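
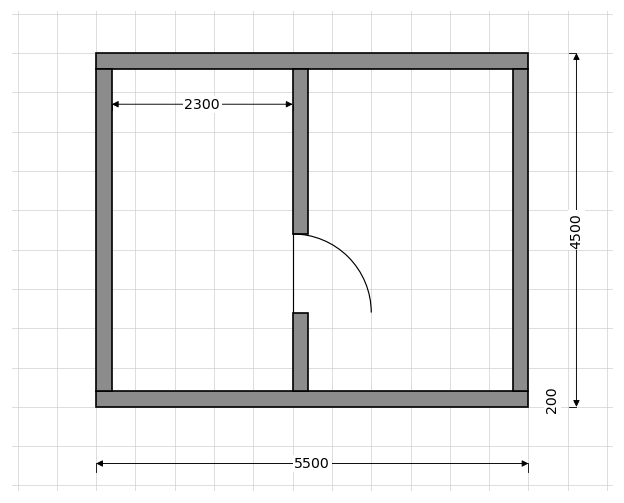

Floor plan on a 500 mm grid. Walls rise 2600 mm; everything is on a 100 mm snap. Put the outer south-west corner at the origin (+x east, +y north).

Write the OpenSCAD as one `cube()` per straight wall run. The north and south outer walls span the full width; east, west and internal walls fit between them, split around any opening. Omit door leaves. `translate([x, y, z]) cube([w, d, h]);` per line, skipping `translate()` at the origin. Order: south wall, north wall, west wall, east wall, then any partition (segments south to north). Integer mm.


cube([5500, 200, 2600]);
translate([0, 4300, 0]) cube([5500, 200, 2600]);
translate([0, 200, 0]) cube([200, 4100, 2600]);
translate([5300, 200, 0]) cube([200, 4100, 2600]);
translate([2500, 200, 0]) cube([200, 1000, 2600]);
translate([2500, 2200, 0]) cube([200, 2100, 2600]);


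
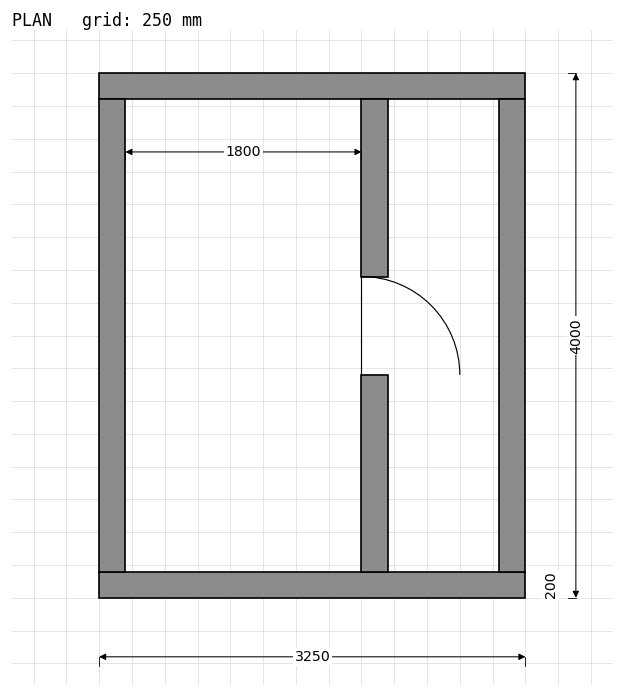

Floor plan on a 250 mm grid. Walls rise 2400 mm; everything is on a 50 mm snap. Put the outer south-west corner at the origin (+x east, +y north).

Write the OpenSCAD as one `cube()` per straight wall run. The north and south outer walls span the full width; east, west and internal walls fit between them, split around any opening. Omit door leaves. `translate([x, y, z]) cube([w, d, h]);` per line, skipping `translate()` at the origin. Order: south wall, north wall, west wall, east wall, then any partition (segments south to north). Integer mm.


cube([3250, 200, 2400]);
translate([0, 3800, 0]) cube([3250, 200, 2400]);
translate([0, 200, 0]) cube([200, 3600, 2400]);
translate([3050, 200, 0]) cube([200, 3600, 2400]);
translate([2000, 200, 0]) cube([200, 1500, 2400]);
translate([2000, 2450, 0]) cube([200, 1350, 2400]);


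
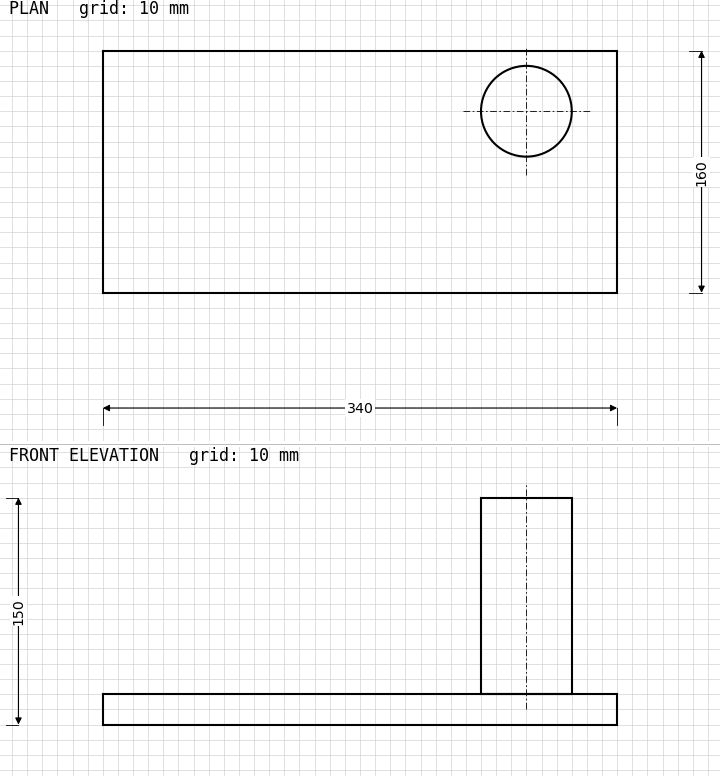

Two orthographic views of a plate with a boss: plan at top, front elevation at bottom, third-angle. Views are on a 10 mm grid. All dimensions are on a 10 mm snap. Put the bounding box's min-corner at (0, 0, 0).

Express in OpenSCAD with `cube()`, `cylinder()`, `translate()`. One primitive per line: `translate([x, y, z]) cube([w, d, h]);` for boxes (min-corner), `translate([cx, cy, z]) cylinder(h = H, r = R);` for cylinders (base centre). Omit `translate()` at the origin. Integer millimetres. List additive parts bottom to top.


cube([340, 160, 20]);
translate([280, 120, 20]) cylinder(h = 130, r = 30);


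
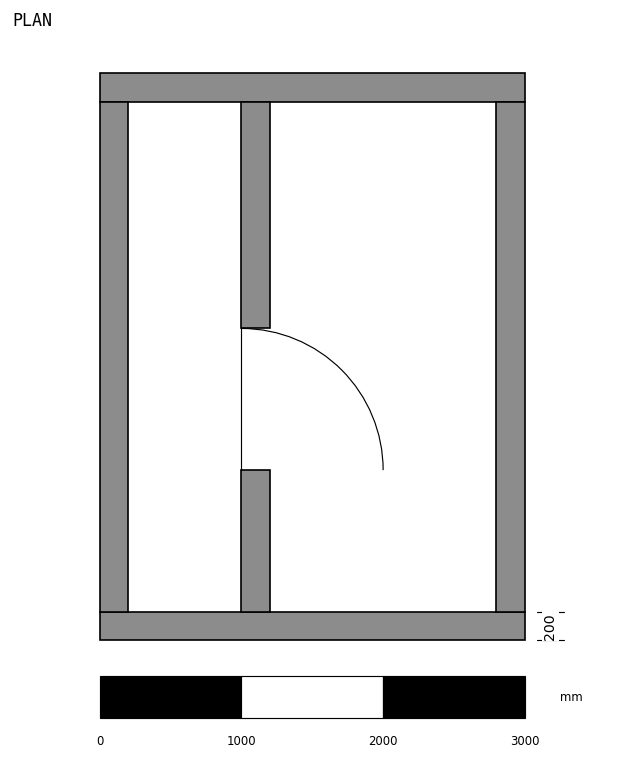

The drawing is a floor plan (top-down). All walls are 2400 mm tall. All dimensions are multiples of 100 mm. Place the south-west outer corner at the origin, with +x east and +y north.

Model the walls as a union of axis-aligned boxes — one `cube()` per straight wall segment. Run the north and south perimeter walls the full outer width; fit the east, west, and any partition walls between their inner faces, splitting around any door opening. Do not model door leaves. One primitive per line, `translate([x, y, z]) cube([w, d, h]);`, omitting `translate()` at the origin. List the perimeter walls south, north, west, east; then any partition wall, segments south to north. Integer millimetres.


cube([3000, 200, 2400]);
translate([0, 3800, 0]) cube([3000, 200, 2400]);
translate([0, 200, 0]) cube([200, 3600, 2400]);
translate([2800, 200, 0]) cube([200, 3600, 2400]);
translate([1000, 200, 0]) cube([200, 1000, 2400]);
translate([1000, 2200, 0]) cube([200, 1600, 2400]);


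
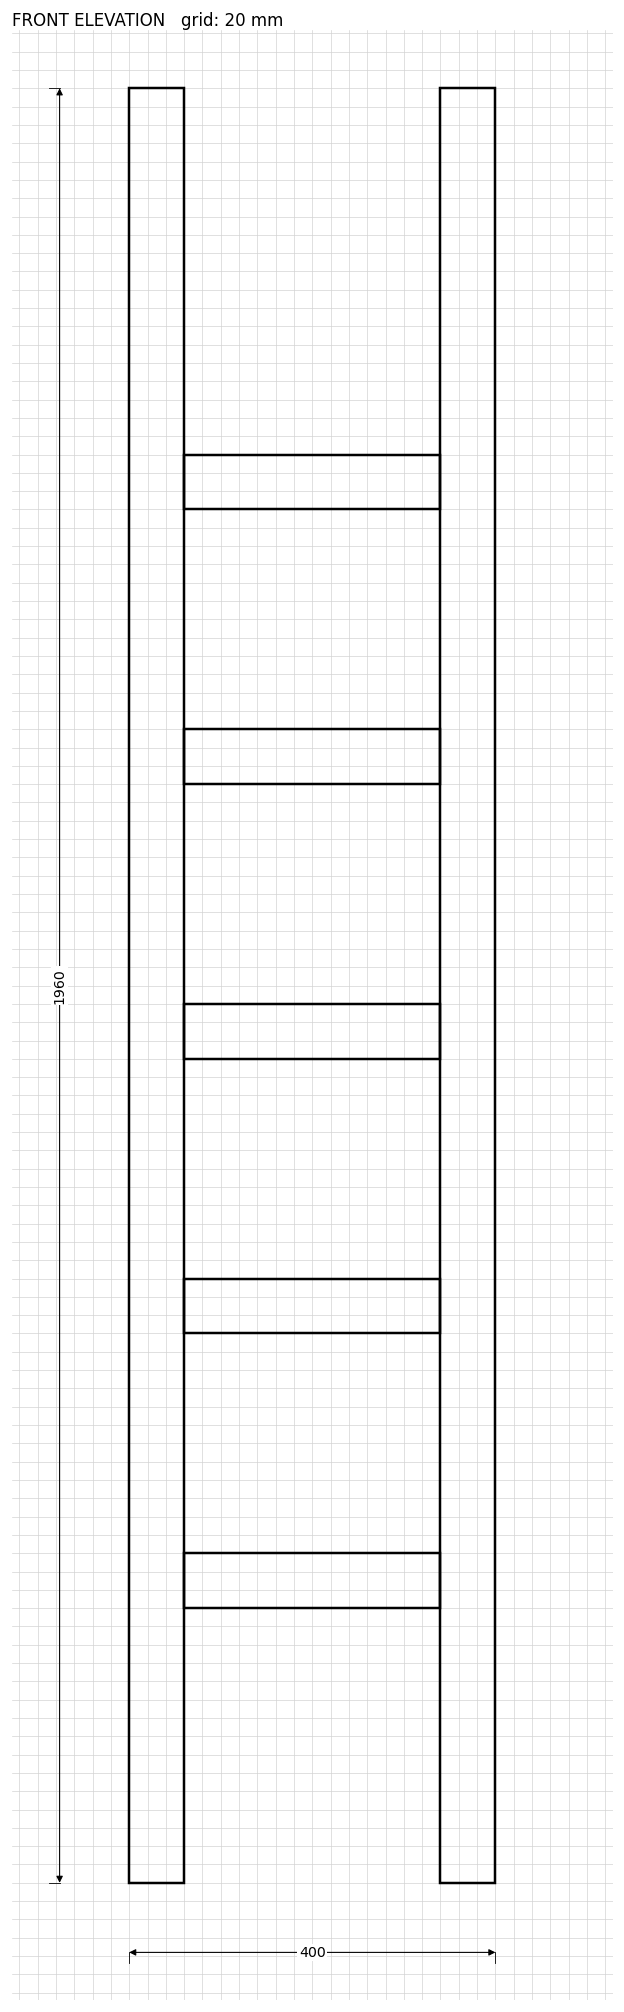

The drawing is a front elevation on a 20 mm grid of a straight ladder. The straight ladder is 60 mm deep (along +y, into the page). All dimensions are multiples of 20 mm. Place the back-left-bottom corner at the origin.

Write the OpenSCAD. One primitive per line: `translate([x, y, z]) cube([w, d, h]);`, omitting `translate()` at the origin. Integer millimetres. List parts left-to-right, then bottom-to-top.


cube([60, 60, 1960]);
translate([60, 0, 300]) cube([280, 60, 60]);
translate([60, 0, 600]) cube([280, 60, 60]);
translate([60, 0, 900]) cube([280, 60, 60]);
translate([60, 0, 1200]) cube([280, 60, 60]);
translate([60, 0, 1500]) cube([280, 60, 60]);
translate([340, 0, 0]) cube([60, 60, 1960]);


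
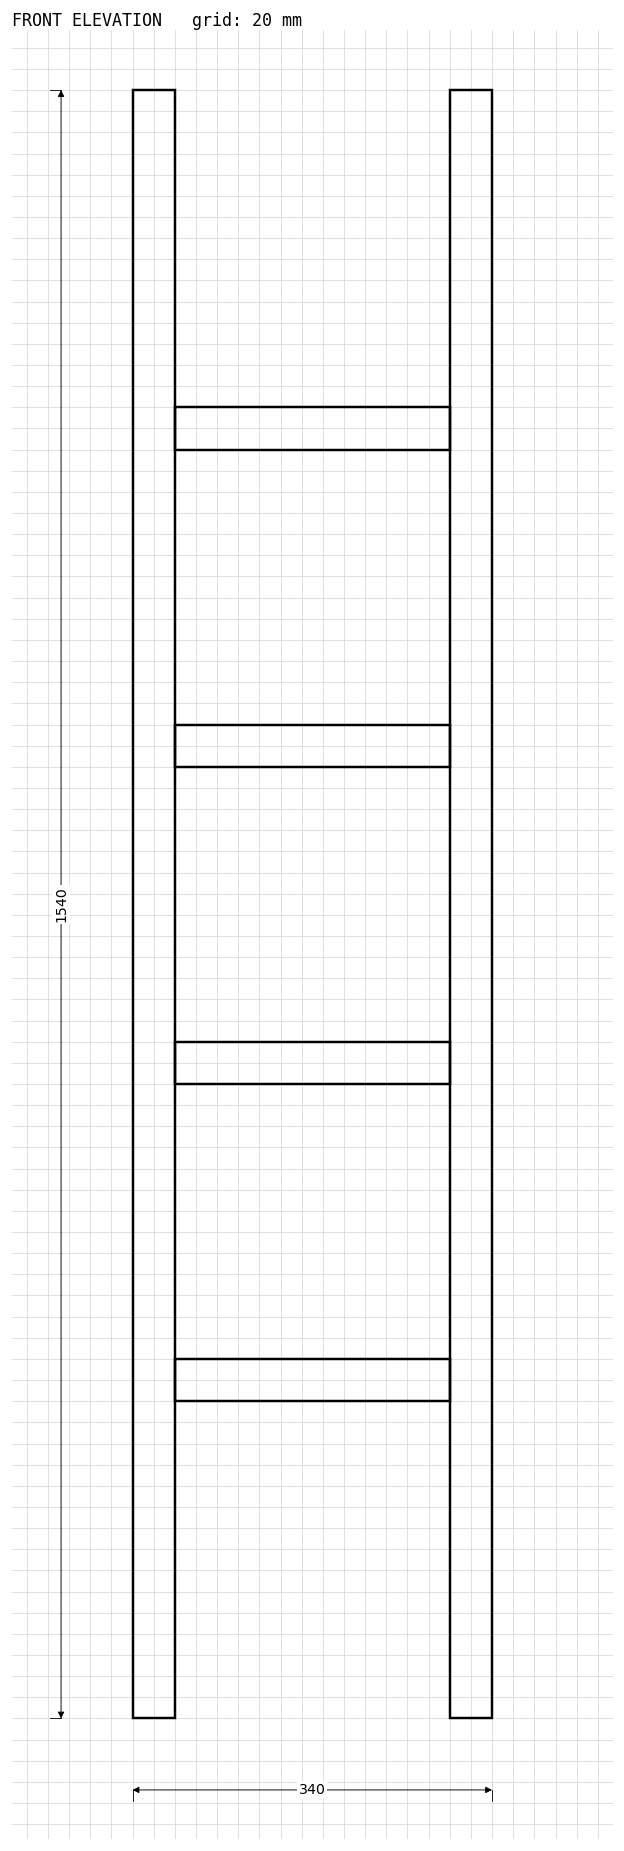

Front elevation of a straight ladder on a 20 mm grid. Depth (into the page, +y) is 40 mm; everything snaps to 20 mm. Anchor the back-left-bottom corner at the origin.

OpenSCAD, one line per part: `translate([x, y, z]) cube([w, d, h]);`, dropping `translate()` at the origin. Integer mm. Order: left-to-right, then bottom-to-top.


cube([40, 40, 1540]);
translate([40, 0, 300]) cube([260, 40, 40]);
translate([40, 0, 600]) cube([260, 40, 40]);
translate([40, 0, 900]) cube([260, 40, 40]);
translate([40, 0, 1200]) cube([260, 40, 40]);
translate([300, 0, 0]) cube([40, 40, 1540]);


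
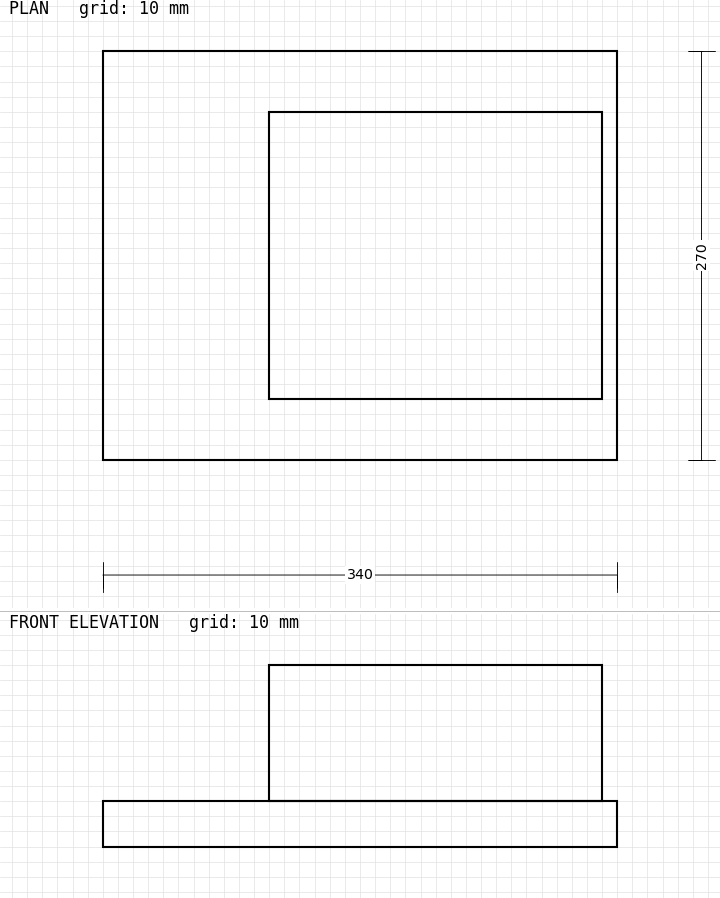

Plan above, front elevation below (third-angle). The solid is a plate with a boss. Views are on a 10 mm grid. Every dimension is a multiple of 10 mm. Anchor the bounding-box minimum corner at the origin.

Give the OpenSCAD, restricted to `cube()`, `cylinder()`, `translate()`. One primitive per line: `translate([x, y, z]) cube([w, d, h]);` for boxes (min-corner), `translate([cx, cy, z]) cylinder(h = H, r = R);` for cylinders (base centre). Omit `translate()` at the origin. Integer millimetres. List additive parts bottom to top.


cube([340, 270, 30]);
translate([110, 40, 30]) cube([220, 190, 90]);


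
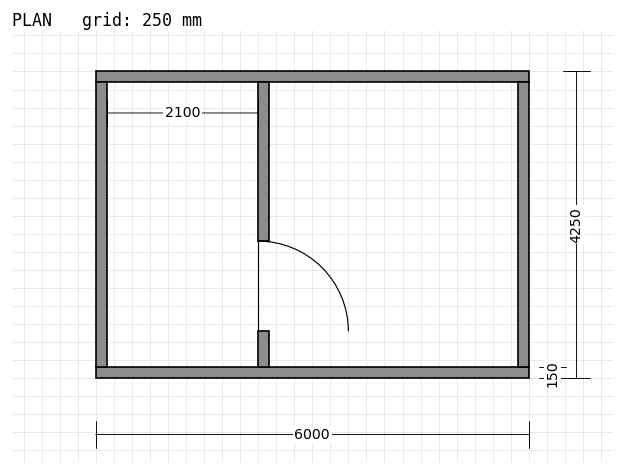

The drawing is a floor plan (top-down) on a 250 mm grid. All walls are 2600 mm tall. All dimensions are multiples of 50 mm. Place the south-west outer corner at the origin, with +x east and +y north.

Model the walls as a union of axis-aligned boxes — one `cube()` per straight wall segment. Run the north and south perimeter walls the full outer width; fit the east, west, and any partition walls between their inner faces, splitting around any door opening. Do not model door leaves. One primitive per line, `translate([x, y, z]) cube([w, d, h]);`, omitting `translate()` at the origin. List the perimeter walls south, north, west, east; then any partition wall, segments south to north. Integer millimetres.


cube([6000, 150, 2600]);
translate([0, 4100, 0]) cube([6000, 150, 2600]);
translate([0, 150, 0]) cube([150, 3950, 2600]);
translate([5850, 150, 0]) cube([150, 3950, 2600]);
translate([2250, 150, 0]) cube([150, 500, 2600]);
translate([2250, 1900, 0]) cube([150, 2200, 2600]);


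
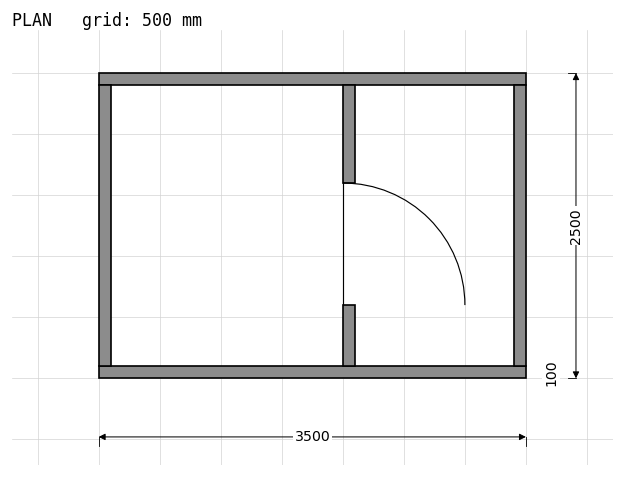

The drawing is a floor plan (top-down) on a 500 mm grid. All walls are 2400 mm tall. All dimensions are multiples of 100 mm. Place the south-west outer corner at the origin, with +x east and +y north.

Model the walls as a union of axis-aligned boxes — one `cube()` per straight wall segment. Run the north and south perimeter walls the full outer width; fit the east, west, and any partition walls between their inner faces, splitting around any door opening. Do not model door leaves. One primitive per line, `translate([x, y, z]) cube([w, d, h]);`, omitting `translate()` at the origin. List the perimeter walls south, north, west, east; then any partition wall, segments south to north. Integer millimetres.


cube([3500, 100, 2400]);
translate([0, 2400, 0]) cube([3500, 100, 2400]);
translate([0, 100, 0]) cube([100, 2300, 2400]);
translate([3400, 100, 0]) cube([100, 2300, 2400]);
translate([2000, 100, 0]) cube([100, 500, 2400]);
translate([2000, 1600, 0]) cube([100, 800, 2400]);


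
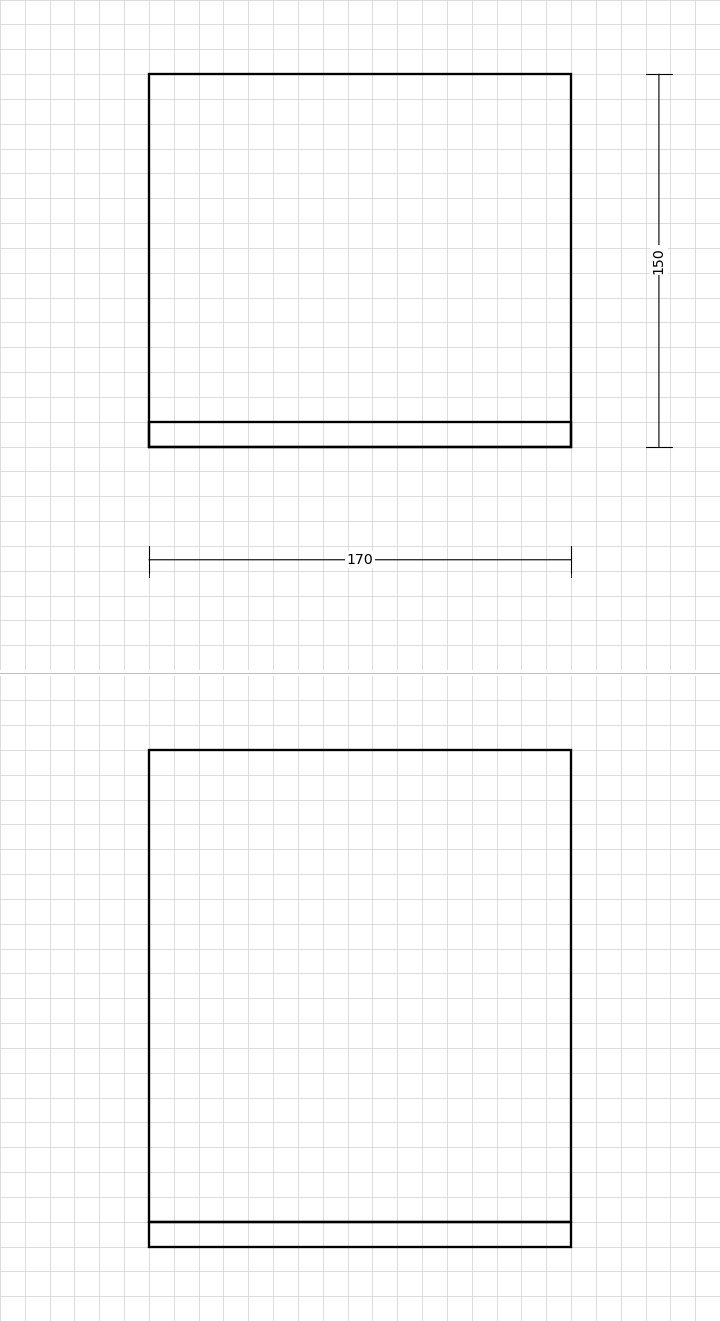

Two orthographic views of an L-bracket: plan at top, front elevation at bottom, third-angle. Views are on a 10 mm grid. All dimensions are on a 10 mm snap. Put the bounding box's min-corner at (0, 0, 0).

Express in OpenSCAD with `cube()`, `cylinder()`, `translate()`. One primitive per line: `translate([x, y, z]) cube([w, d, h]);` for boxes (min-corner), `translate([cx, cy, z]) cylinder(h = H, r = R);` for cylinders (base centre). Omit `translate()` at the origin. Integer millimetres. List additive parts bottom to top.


cube([170, 150, 10]);
translate([0, 0, 10]) cube([170, 10, 190]);


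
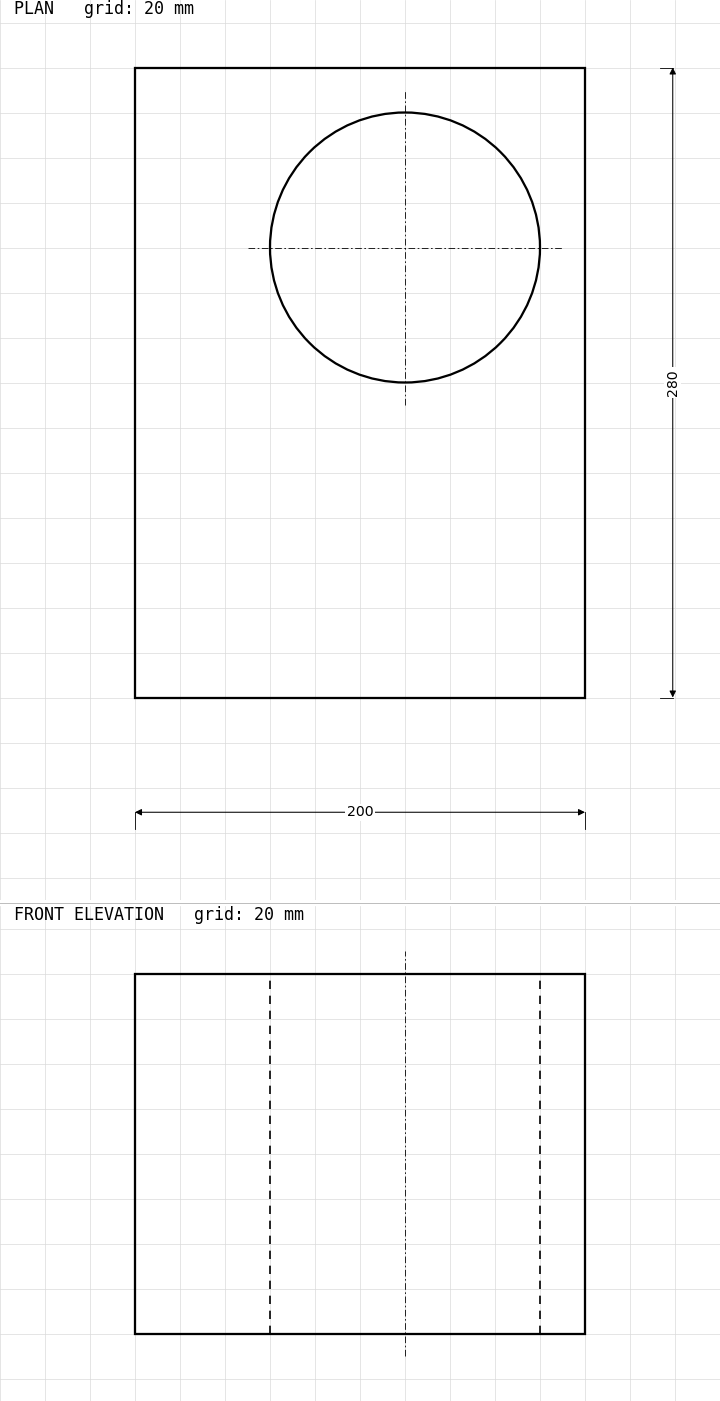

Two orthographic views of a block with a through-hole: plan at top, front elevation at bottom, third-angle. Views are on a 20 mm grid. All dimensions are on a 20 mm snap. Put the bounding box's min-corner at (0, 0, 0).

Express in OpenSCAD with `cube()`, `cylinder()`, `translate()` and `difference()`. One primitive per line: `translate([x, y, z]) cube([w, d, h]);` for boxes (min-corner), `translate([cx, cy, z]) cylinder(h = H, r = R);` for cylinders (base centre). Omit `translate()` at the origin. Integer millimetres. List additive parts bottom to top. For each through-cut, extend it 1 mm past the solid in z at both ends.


difference() {
  cube([200, 280, 160]);
  translate([120, 200, -1]) cylinder(h = 162, r = 60);
}


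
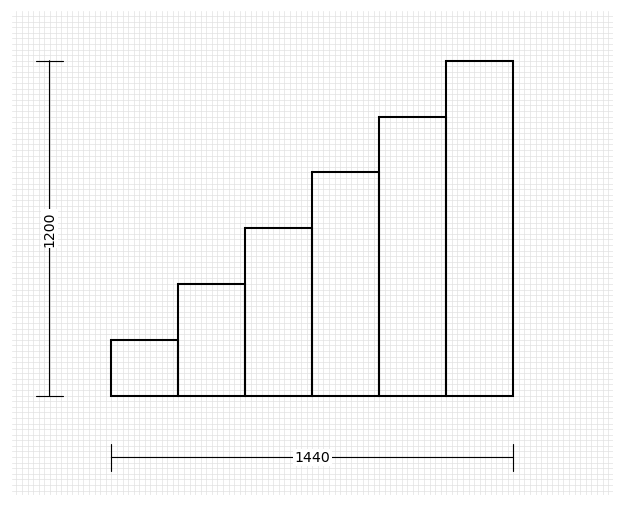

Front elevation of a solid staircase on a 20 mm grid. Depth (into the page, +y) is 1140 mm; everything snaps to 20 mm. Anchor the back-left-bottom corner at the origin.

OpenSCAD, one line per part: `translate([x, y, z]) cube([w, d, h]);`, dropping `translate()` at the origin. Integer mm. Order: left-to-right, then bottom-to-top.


cube([240, 1140, 200]);
translate([240, 0, 0]) cube([240, 1140, 400]);
translate([480, 0, 0]) cube([240, 1140, 600]);
translate([720, 0, 0]) cube([240, 1140, 800]);
translate([960, 0, 0]) cube([240, 1140, 1000]);
translate([1200, 0, 0]) cube([240, 1140, 1200]);


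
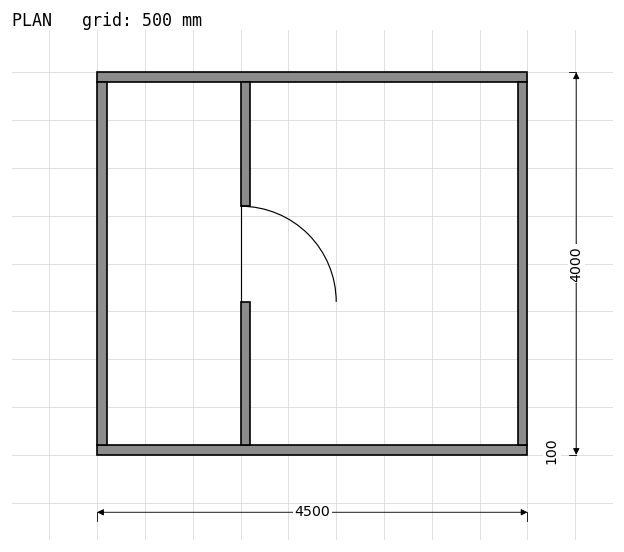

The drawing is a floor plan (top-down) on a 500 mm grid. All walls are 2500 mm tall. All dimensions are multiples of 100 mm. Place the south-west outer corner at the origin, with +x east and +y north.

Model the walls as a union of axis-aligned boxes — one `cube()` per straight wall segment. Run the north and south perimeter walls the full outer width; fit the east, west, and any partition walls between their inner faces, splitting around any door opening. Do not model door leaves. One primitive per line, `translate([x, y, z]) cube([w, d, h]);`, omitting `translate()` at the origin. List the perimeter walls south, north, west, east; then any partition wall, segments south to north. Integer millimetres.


cube([4500, 100, 2500]);
translate([0, 3900, 0]) cube([4500, 100, 2500]);
translate([0, 100, 0]) cube([100, 3800, 2500]);
translate([4400, 100, 0]) cube([100, 3800, 2500]);
translate([1500, 100, 0]) cube([100, 1500, 2500]);
translate([1500, 2600, 0]) cube([100, 1300, 2500]);


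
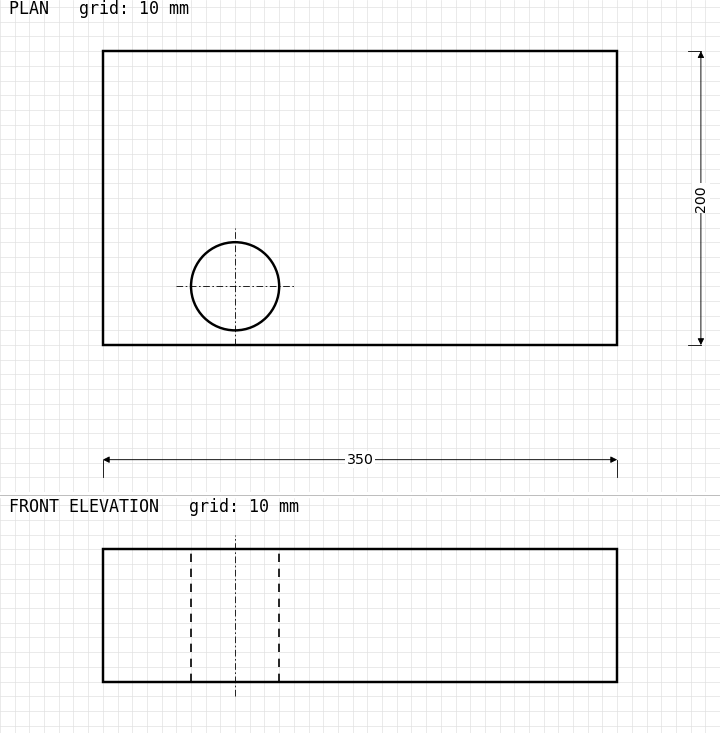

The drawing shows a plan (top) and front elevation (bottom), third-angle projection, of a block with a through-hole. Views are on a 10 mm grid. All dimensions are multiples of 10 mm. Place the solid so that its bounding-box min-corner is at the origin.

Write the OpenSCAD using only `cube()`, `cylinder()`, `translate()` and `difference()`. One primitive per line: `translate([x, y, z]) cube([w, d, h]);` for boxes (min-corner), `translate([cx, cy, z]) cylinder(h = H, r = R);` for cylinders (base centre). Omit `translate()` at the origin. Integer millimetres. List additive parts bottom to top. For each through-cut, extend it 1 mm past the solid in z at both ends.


difference() {
  cube([350, 200, 90]);
  translate([90, 40, -1]) cylinder(h = 92, r = 30);
}


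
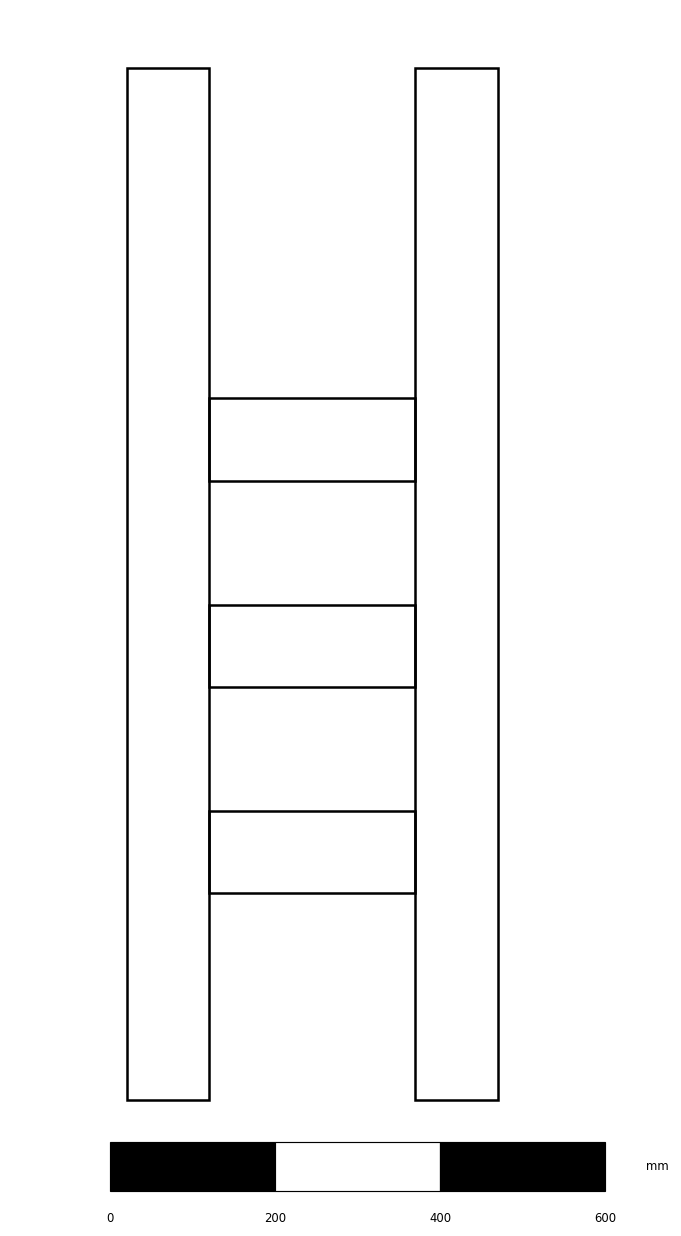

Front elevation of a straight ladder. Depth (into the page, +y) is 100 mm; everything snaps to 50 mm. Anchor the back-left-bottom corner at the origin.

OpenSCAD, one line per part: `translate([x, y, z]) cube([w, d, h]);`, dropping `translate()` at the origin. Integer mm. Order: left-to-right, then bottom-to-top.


cube([100, 100, 1250]);
translate([100, 0, 250]) cube([250, 100, 100]);
translate([100, 0, 500]) cube([250, 100, 100]);
translate([100, 0, 750]) cube([250, 100, 100]);
translate([350, 0, 0]) cube([100, 100, 1250]);


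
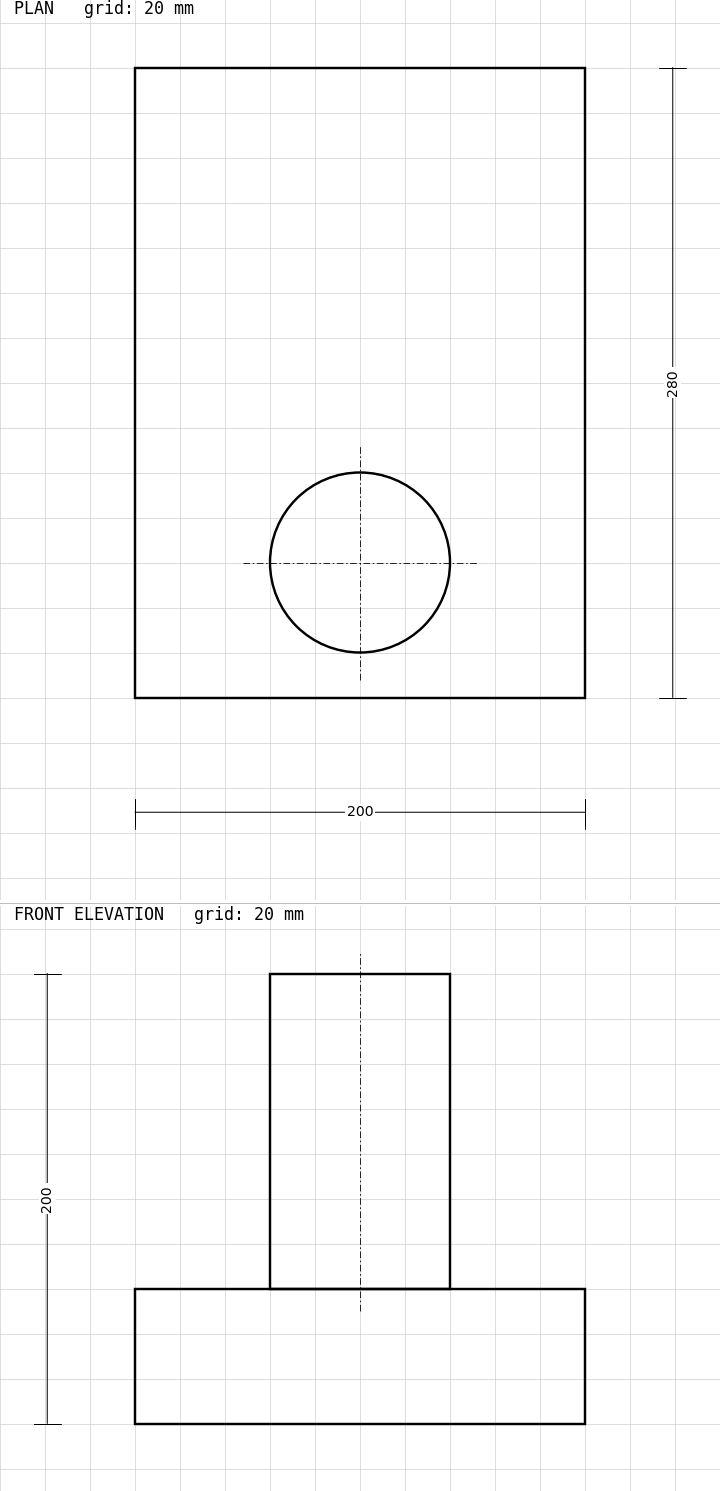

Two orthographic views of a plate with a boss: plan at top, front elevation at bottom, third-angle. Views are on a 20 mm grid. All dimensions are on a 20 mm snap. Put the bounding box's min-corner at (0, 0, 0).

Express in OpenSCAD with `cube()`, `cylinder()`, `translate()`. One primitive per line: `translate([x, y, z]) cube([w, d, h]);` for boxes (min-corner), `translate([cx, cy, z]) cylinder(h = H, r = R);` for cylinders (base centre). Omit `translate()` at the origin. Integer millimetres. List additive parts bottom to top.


cube([200, 280, 60]);
translate([100, 60, 60]) cylinder(h = 140, r = 40);


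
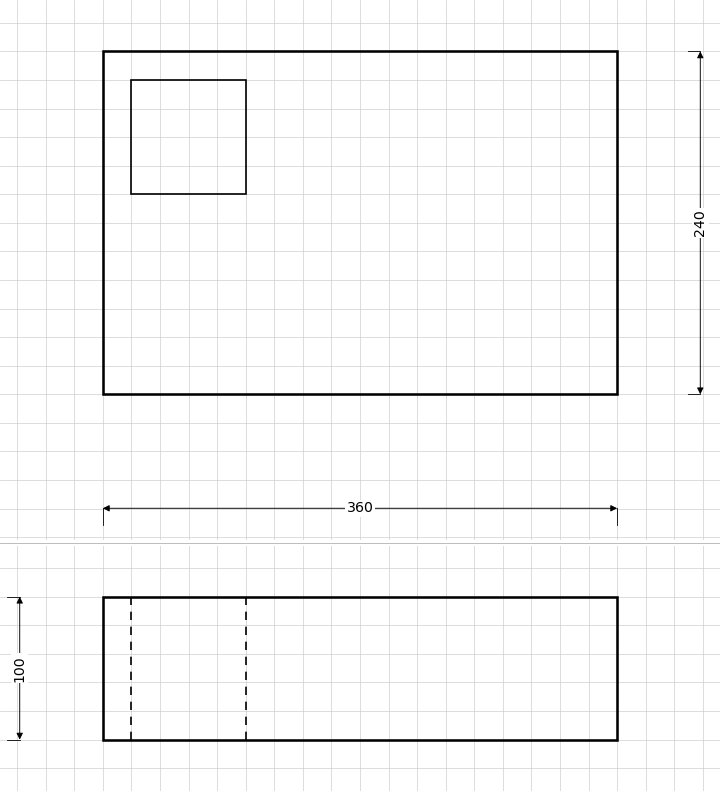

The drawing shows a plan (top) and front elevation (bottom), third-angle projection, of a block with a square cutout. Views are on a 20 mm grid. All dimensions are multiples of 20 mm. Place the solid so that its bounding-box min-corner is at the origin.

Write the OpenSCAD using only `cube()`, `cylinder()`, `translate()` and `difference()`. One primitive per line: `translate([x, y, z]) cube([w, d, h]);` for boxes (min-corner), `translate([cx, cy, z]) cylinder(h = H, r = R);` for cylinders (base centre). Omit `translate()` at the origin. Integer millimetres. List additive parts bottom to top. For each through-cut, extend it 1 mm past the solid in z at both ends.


difference() {
  cube([360, 240, 100]);
  translate([20, 140, -1]) cube([80, 80, 102]);
}


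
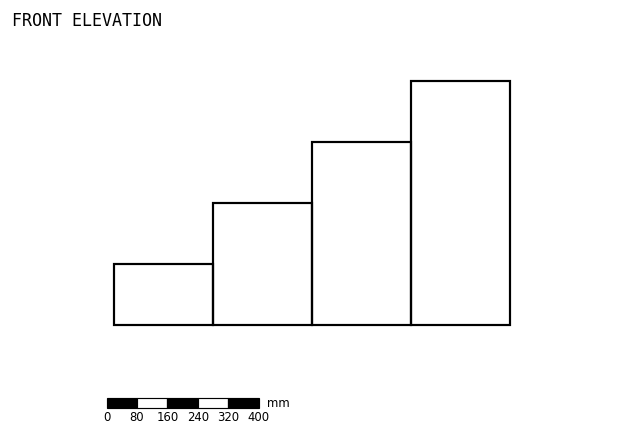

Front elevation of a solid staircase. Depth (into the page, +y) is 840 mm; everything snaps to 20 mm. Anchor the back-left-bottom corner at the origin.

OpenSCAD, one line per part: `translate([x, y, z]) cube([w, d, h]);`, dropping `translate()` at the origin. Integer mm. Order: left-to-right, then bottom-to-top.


cube([260, 840, 160]);
translate([260, 0, 0]) cube([260, 840, 320]);
translate([520, 0, 0]) cube([260, 840, 480]);
translate([780, 0, 0]) cube([260, 840, 640]);


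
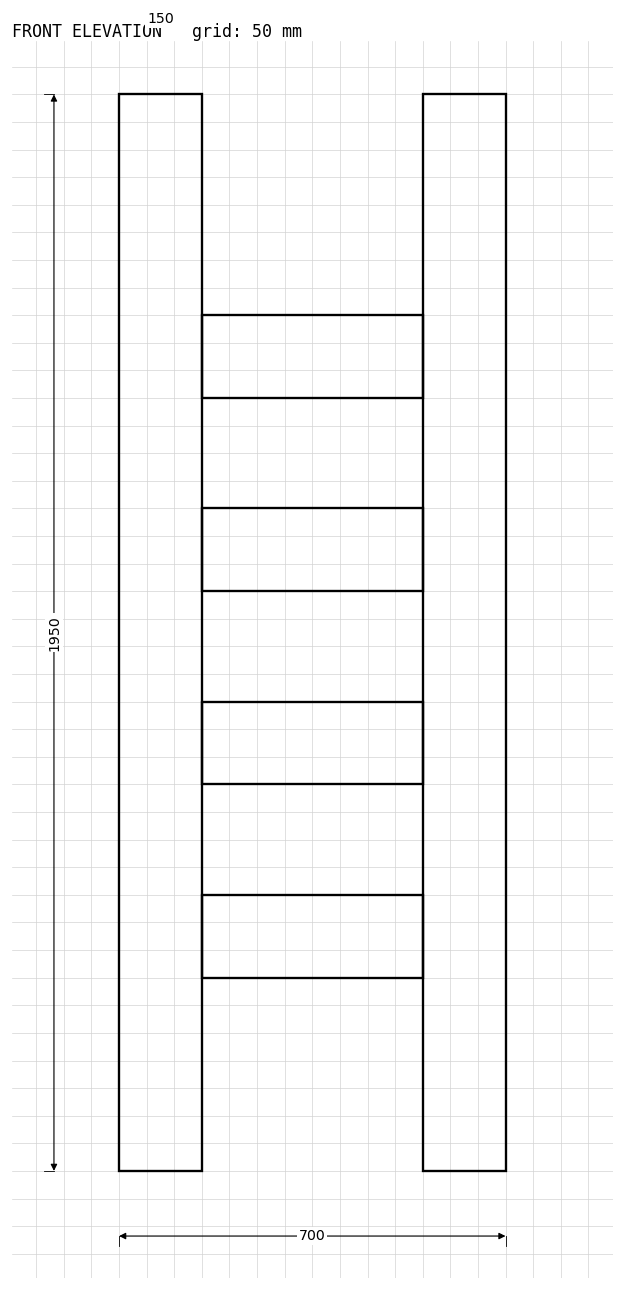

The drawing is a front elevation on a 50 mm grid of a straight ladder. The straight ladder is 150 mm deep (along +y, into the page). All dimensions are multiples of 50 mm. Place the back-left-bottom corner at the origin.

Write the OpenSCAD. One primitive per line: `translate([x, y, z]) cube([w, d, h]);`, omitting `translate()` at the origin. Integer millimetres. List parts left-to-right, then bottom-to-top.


cube([150, 150, 1950]);
translate([150, 0, 350]) cube([400, 150, 150]);
translate([150, 0, 700]) cube([400, 150, 150]);
translate([150, 0, 1050]) cube([400, 150, 150]);
translate([150, 0, 1400]) cube([400, 150, 150]);
translate([550, 0, 0]) cube([150, 150, 1950]);


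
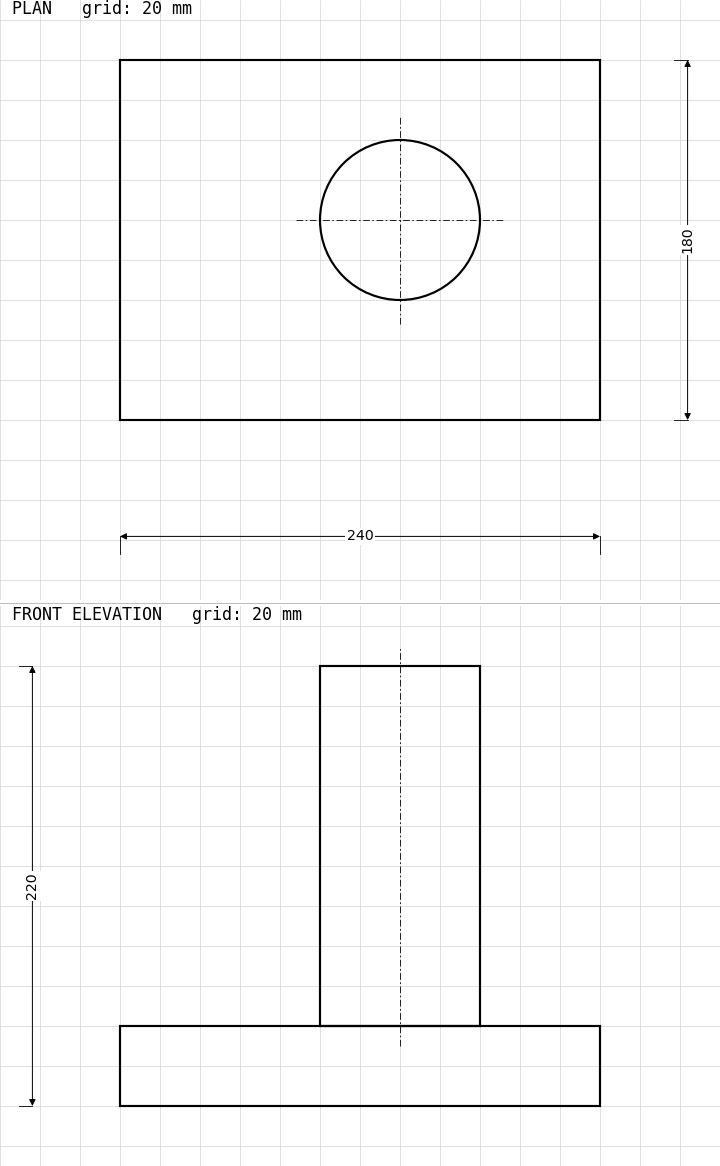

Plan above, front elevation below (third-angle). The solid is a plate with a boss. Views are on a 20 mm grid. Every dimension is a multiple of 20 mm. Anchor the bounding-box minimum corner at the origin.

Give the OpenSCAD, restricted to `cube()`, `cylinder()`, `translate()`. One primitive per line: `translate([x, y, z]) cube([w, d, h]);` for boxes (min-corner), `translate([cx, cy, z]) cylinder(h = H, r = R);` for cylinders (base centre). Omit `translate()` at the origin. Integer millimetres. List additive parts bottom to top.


cube([240, 180, 40]);
translate([140, 100, 40]) cylinder(h = 180, r = 40);


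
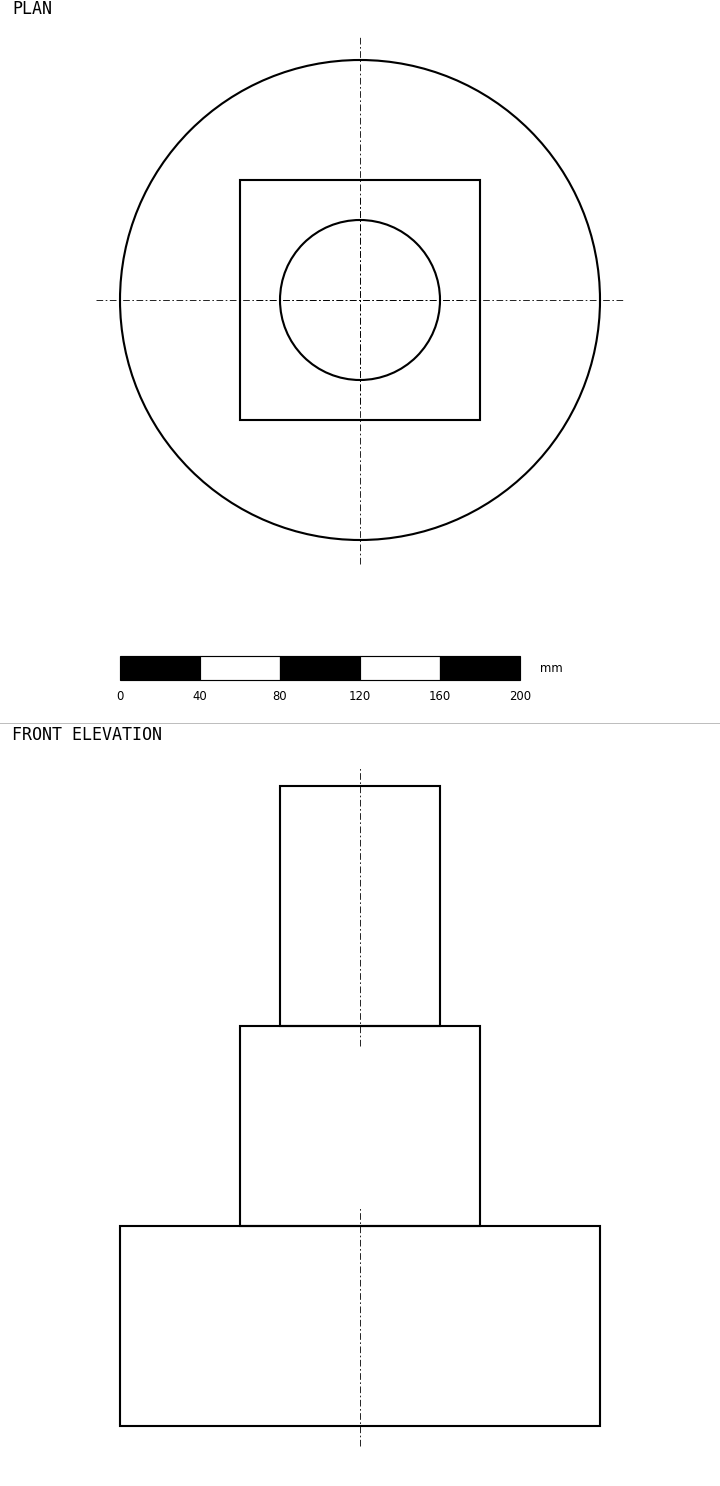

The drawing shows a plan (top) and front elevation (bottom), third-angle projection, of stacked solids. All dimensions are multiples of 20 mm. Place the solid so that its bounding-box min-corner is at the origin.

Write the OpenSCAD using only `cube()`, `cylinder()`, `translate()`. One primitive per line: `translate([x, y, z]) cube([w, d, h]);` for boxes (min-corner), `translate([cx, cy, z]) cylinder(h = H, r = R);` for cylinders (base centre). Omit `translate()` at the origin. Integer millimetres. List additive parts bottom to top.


translate([120, 120, 0]) cylinder(h = 100, r = 120);
translate([60, 60, 100]) cube([120, 120, 100]);
translate([120, 120, 200]) cylinder(h = 120, r = 40);


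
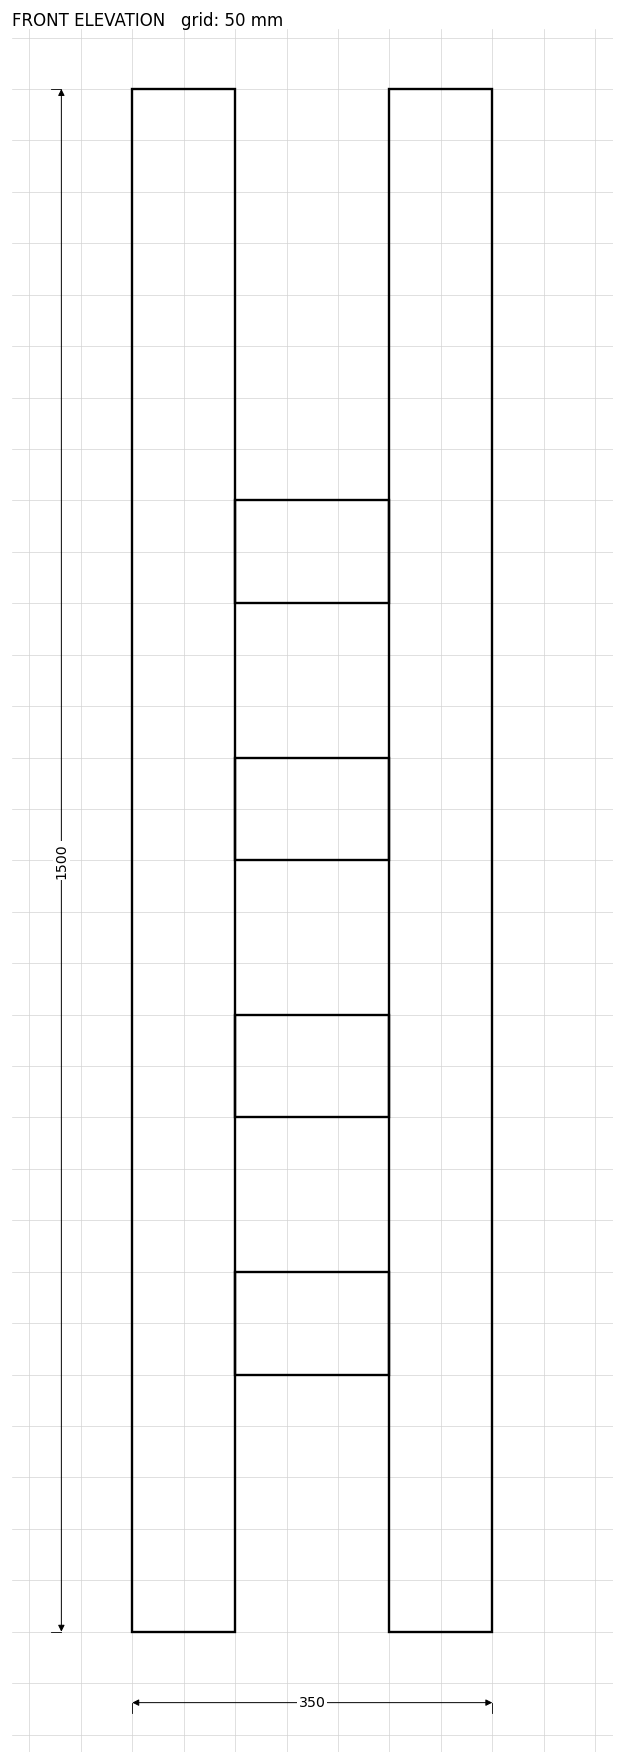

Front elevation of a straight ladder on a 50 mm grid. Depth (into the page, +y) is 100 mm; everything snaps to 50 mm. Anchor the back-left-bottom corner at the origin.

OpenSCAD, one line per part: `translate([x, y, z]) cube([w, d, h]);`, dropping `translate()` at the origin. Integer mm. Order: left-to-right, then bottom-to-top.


cube([100, 100, 1500]);
translate([100, 0, 250]) cube([150, 100, 100]);
translate([100, 0, 500]) cube([150, 100, 100]);
translate([100, 0, 750]) cube([150, 100, 100]);
translate([100, 0, 1000]) cube([150, 100, 100]);
translate([250, 0, 0]) cube([100, 100, 1500]);


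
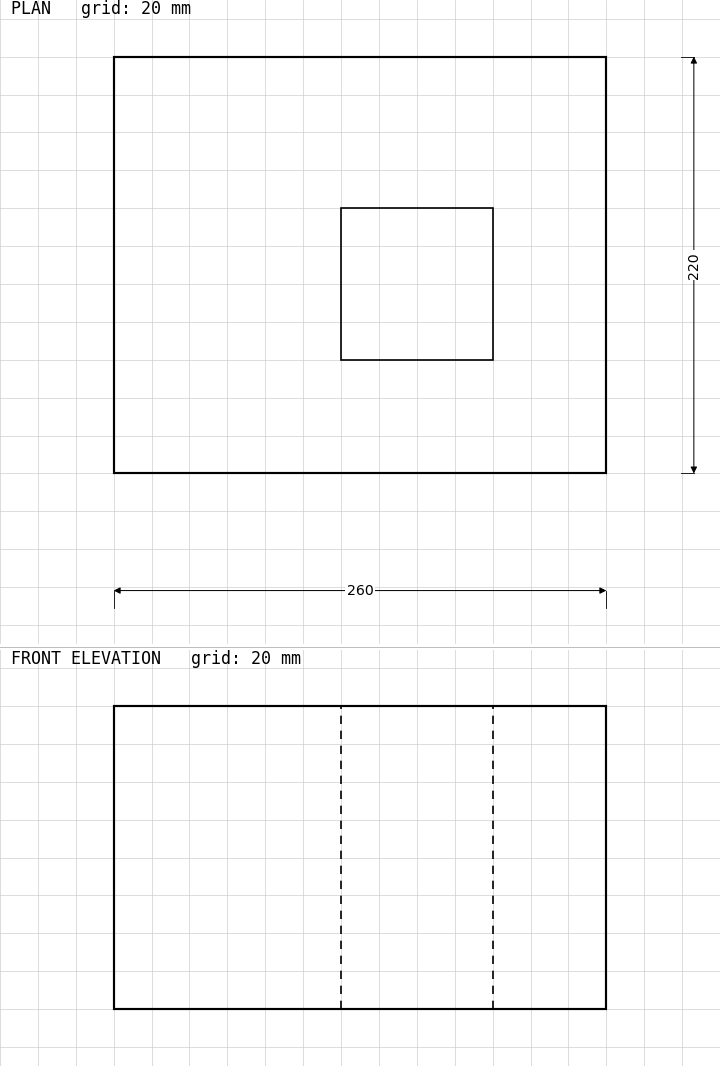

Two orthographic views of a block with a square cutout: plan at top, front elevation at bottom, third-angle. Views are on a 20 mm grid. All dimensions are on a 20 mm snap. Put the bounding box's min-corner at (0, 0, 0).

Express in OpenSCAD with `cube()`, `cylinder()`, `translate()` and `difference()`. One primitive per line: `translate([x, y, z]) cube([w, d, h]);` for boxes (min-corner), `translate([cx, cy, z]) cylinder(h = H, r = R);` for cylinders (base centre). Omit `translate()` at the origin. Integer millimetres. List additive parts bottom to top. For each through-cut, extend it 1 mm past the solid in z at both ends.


difference() {
  cube([260, 220, 160]);
  translate([120, 60, -1]) cube([80, 80, 162]);
}


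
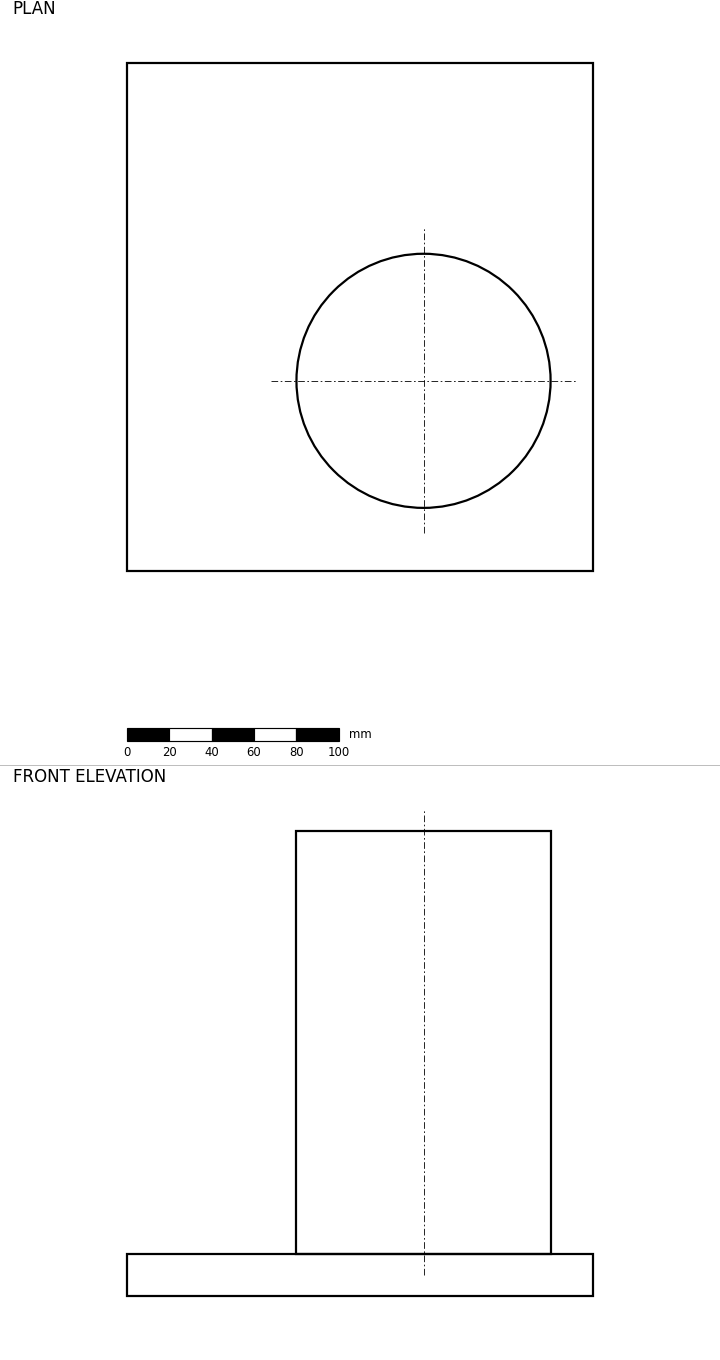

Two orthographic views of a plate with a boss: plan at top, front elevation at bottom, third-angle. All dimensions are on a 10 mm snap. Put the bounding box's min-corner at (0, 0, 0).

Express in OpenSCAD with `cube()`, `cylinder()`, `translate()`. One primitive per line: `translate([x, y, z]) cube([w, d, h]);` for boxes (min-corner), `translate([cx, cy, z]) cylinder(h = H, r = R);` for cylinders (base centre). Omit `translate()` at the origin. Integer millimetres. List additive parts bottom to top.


cube([220, 240, 20]);
translate([140, 90, 20]) cylinder(h = 200, r = 60);


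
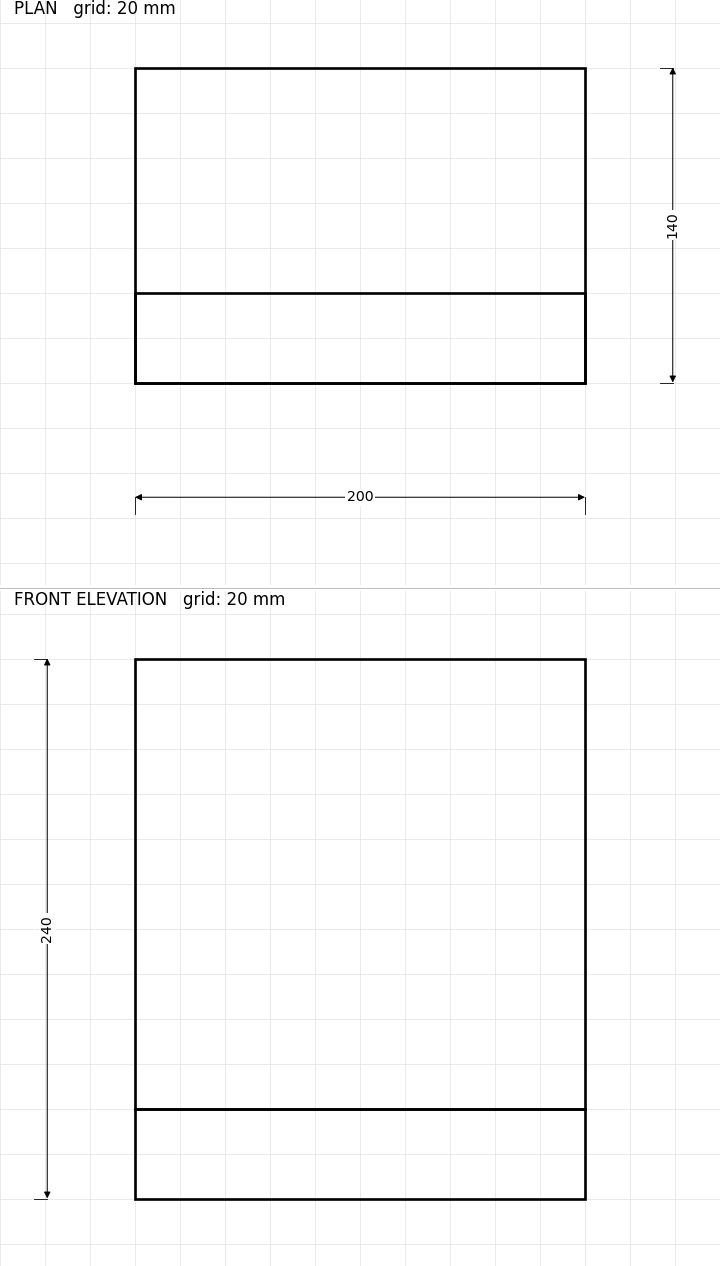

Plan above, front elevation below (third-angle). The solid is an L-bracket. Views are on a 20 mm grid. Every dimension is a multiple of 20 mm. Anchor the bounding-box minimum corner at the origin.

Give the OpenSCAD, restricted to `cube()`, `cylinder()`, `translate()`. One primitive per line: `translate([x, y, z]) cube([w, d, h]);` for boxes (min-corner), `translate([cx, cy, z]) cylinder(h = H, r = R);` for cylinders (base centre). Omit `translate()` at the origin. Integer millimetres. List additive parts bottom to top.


cube([200, 140, 40]);
translate([0, 0, 40]) cube([200, 40, 200]);


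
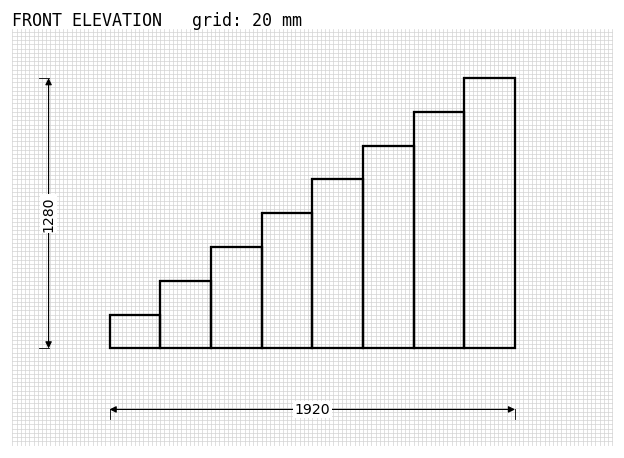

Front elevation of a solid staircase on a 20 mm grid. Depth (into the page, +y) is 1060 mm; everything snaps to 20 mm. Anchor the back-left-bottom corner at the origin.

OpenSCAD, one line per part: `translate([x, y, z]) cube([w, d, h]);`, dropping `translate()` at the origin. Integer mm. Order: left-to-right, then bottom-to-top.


cube([240, 1060, 160]);
translate([240, 0, 0]) cube([240, 1060, 320]);
translate([480, 0, 0]) cube([240, 1060, 480]);
translate([720, 0, 0]) cube([240, 1060, 640]);
translate([960, 0, 0]) cube([240, 1060, 800]);
translate([1200, 0, 0]) cube([240, 1060, 960]);
translate([1440, 0, 0]) cube([240, 1060, 1120]);
translate([1680, 0, 0]) cube([240, 1060, 1280]);


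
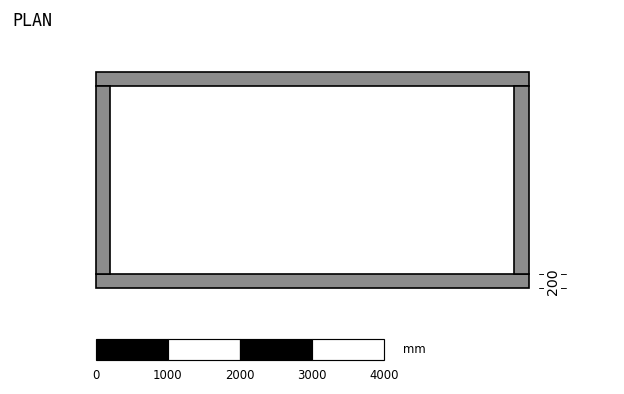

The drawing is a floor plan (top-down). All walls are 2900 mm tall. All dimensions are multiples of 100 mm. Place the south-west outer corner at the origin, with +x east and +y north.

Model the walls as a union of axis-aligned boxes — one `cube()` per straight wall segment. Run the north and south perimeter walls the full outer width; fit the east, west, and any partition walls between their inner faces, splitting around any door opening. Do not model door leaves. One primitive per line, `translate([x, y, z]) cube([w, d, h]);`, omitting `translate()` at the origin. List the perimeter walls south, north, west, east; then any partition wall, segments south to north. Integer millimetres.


cube([6000, 200, 2900]);
translate([0, 2800, 0]) cube([6000, 200, 2900]);
translate([0, 200, 0]) cube([200, 2600, 2900]);
translate([5800, 200, 0]) cube([200, 2600, 2900]);


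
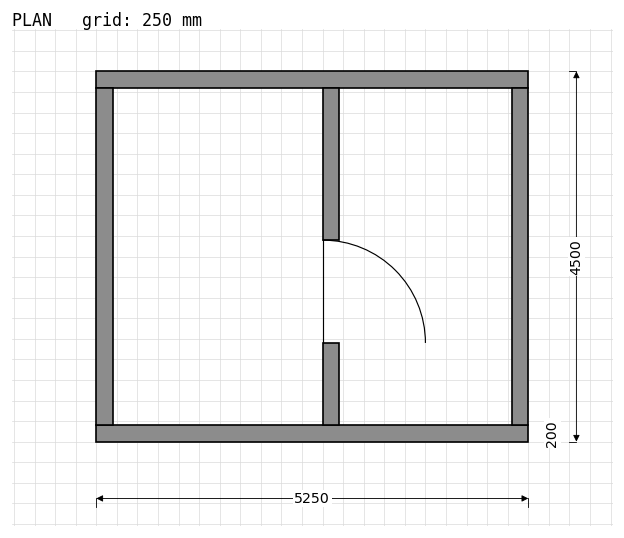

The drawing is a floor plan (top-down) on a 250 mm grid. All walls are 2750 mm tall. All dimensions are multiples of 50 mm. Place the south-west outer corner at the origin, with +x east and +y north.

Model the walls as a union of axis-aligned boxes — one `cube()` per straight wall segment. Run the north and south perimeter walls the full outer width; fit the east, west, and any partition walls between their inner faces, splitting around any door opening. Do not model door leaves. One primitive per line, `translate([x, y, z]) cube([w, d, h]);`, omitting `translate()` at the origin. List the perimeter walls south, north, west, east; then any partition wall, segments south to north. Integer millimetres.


cube([5250, 200, 2750]);
translate([0, 4300, 0]) cube([5250, 200, 2750]);
translate([0, 200, 0]) cube([200, 4100, 2750]);
translate([5050, 200, 0]) cube([200, 4100, 2750]);
translate([2750, 200, 0]) cube([200, 1000, 2750]);
translate([2750, 2450, 0]) cube([200, 1850, 2750]);


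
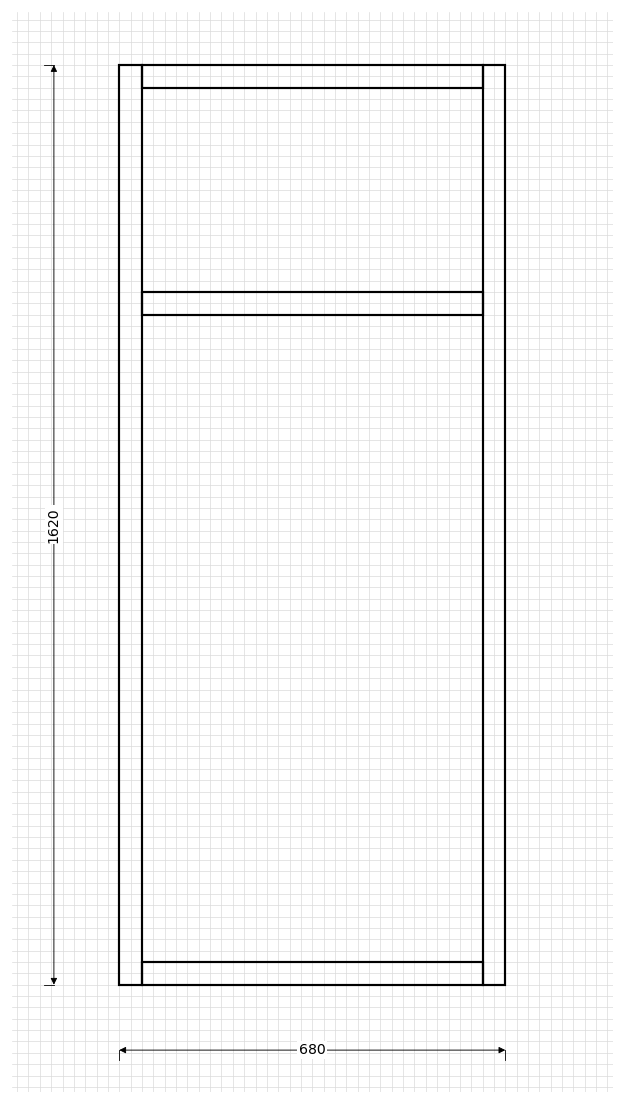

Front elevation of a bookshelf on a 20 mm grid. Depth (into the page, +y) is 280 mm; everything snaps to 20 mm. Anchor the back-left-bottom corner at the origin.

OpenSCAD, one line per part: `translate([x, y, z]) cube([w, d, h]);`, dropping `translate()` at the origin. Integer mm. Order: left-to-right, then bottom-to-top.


cube([40, 280, 1620]);
translate([40, 0, 0]) cube([600, 280, 40]);
translate([40, 0, 1180]) cube([600, 280, 40]);
translate([40, 0, 1580]) cube([600, 280, 40]);
translate([640, 0, 0]) cube([40, 280, 1620]);


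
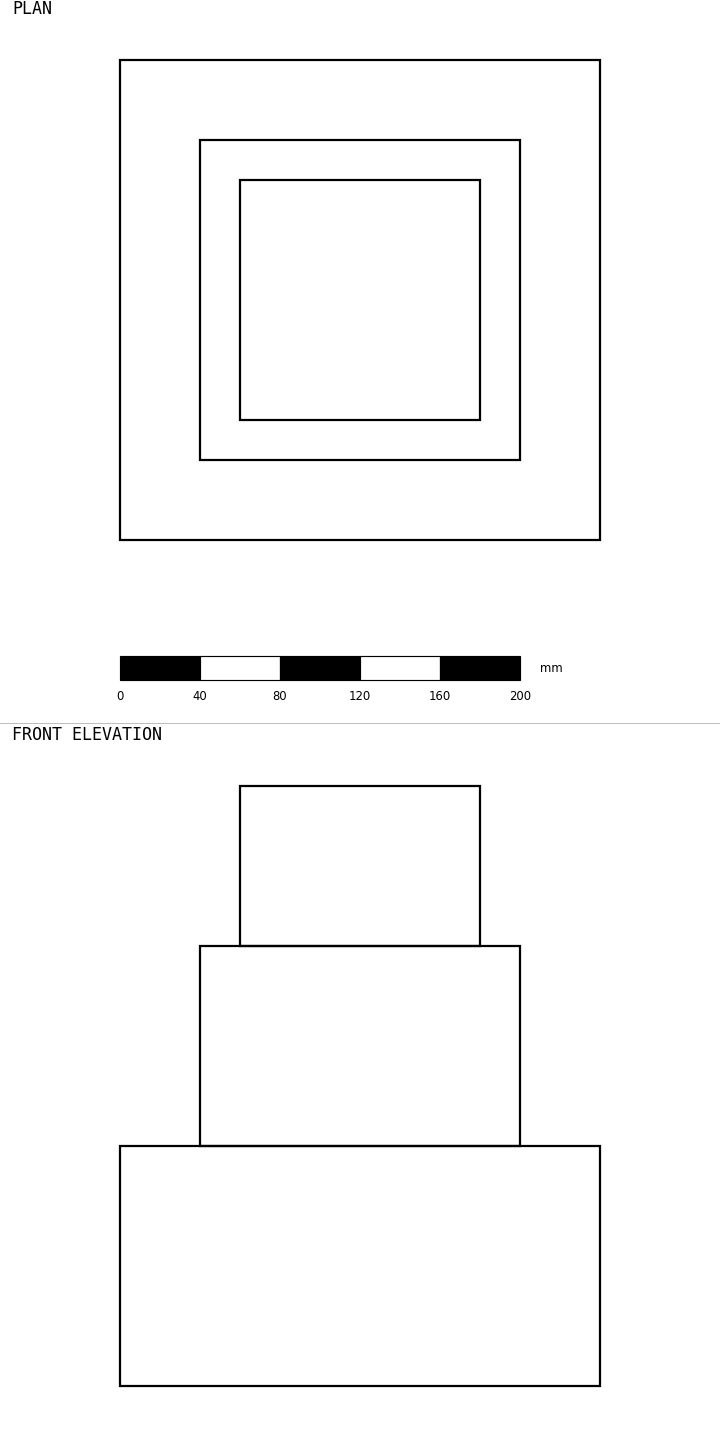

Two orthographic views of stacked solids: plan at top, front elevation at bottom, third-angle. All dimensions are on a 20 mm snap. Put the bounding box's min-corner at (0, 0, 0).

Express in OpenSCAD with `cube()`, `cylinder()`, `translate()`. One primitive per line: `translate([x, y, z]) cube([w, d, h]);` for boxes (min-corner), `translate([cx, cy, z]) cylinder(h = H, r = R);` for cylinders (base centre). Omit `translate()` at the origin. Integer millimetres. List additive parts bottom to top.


cube([240, 240, 120]);
translate([40, 40, 120]) cube([160, 160, 100]);
translate([60, 60, 220]) cube([120, 120, 80]);


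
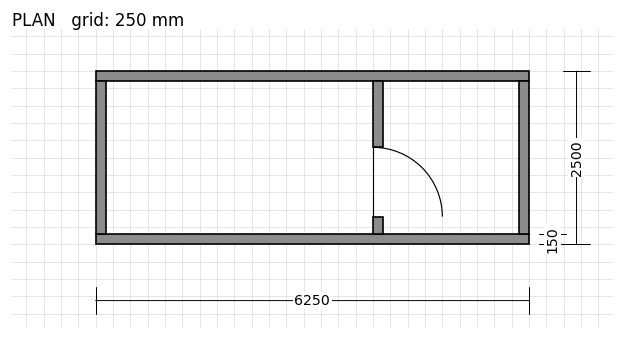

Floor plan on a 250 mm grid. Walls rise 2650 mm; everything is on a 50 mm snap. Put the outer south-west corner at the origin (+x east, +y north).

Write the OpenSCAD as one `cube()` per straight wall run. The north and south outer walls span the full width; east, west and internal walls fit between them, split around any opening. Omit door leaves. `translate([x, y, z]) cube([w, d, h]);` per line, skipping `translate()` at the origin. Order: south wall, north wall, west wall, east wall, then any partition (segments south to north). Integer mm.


cube([6250, 150, 2650]);
translate([0, 2350, 0]) cube([6250, 150, 2650]);
translate([0, 150, 0]) cube([150, 2200, 2650]);
translate([6100, 150, 0]) cube([150, 2200, 2650]);
translate([4000, 150, 0]) cube([150, 250, 2650]);
translate([4000, 1400, 0]) cube([150, 950, 2650]);


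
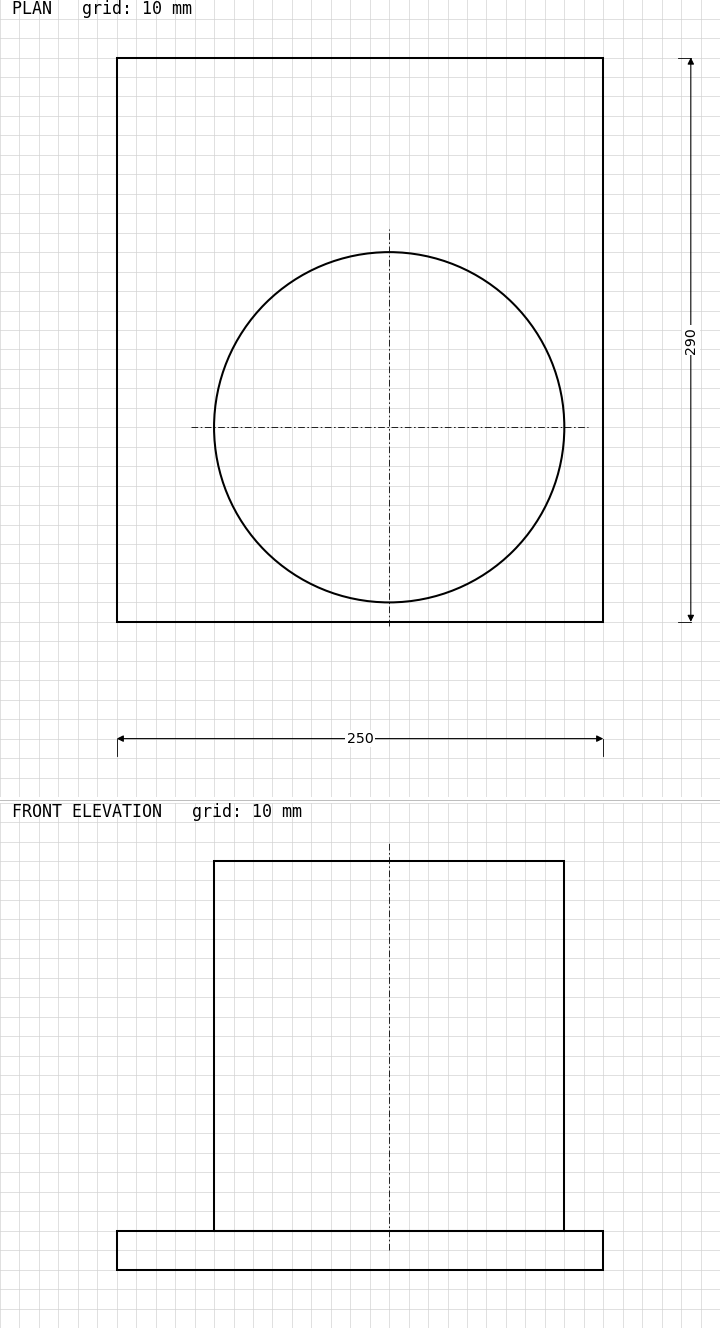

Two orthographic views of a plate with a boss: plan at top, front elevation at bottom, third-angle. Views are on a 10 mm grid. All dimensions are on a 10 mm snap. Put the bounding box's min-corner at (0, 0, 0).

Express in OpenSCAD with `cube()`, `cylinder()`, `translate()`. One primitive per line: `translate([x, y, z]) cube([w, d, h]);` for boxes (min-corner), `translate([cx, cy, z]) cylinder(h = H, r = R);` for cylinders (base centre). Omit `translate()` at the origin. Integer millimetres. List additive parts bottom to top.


cube([250, 290, 20]);
translate([140, 100, 20]) cylinder(h = 190, r = 90);


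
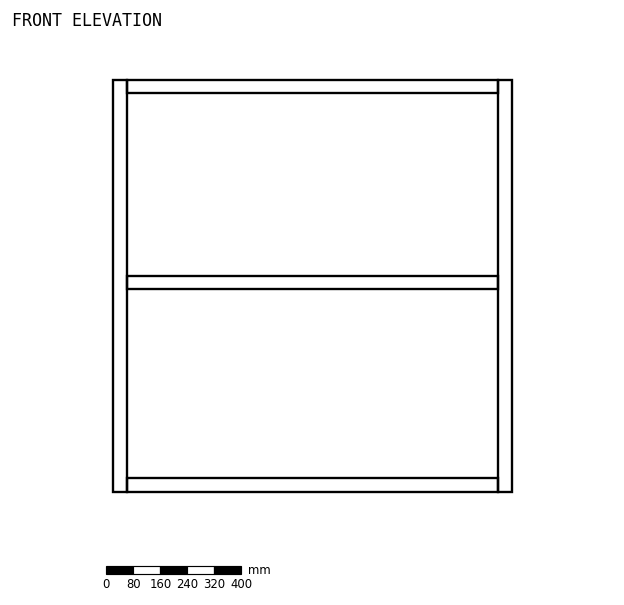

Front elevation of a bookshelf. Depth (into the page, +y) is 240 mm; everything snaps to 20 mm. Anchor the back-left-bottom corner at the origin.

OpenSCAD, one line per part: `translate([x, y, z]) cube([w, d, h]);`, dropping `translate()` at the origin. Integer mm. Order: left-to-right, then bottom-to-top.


cube([40, 240, 1220]);
translate([40, 0, 0]) cube([1100, 240, 40]);
translate([40, 0, 600]) cube([1100, 240, 40]);
translate([40, 0, 1180]) cube([1100, 240, 40]);
translate([1140, 0, 0]) cube([40, 240, 1220]);


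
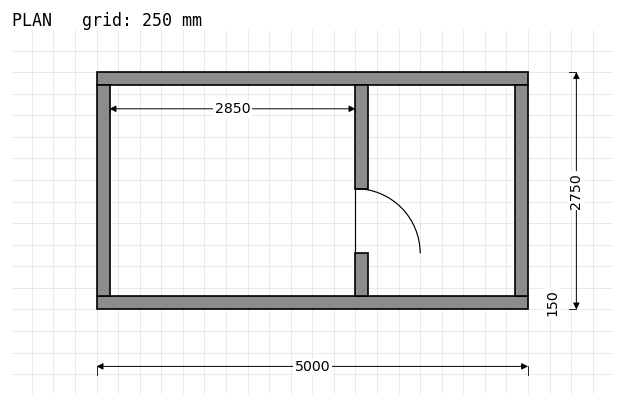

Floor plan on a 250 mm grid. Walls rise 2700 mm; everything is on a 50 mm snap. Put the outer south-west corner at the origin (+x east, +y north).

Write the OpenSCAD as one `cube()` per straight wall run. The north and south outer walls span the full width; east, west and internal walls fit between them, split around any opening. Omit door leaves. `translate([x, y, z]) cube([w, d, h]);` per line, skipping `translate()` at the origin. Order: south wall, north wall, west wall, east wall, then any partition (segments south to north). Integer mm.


cube([5000, 150, 2700]);
translate([0, 2600, 0]) cube([5000, 150, 2700]);
translate([0, 150, 0]) cube([150, 2450, 2700]);
translate([4850, 150, 0]) cube([150, 2450, 2700]);
translate([3000, 150, 0]) cube([150, 500, 2700]);
translate([3000, 1400, 0]) cube([150, 1200, 2700]);
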